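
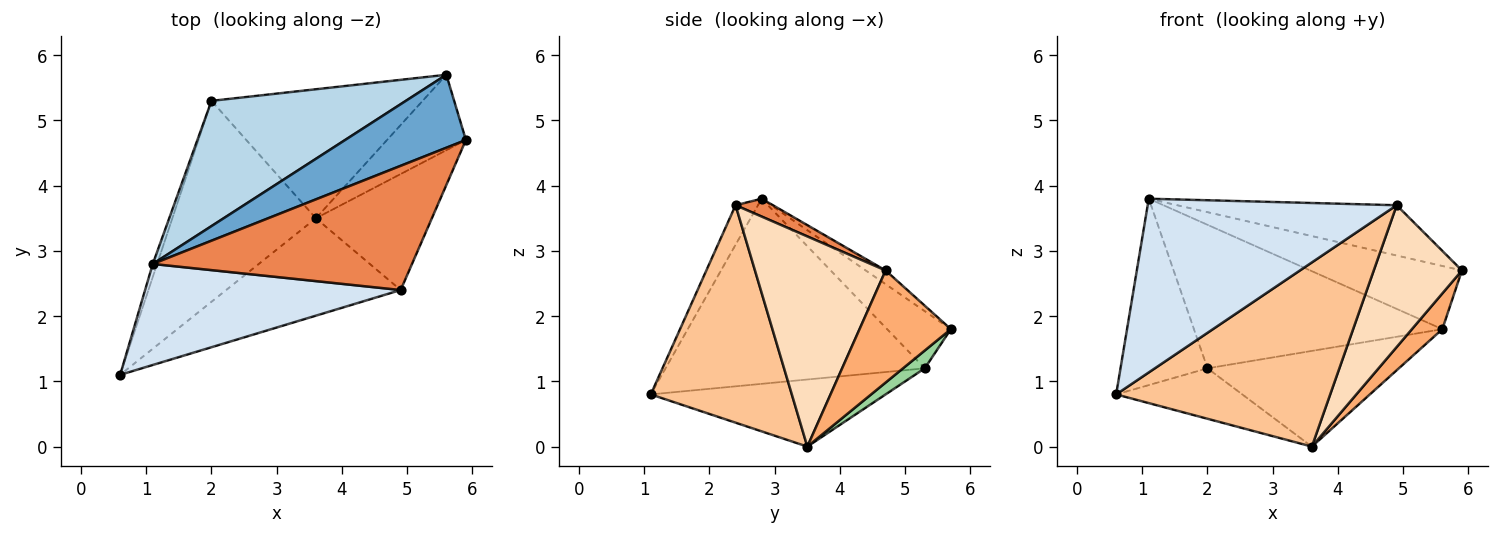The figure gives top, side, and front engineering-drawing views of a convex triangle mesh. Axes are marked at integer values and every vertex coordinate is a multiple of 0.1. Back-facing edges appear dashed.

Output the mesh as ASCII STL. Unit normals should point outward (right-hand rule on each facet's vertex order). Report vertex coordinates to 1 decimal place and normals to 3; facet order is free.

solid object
 facet normal -0.086 0.652 0.753
  outer loop
   vertex 5.6 5.7 1.8
   vertex 1.1 2.8 3.8
   vertex 5.9 4.7 2.7
  endloop
 endfacet
 facet normal -0.948 0.318 -0.022
  outer loop
   vertex 2.0 5.3 1.2
   vertex 0.6 1.1 0.8
   vertex 1.1 2.8 3.8
  endloop
 endfacet
 facet normal -0.190 0.740 0.646
  outer loop
   vertex 2.0 5.3 1.2
   vertex 1.1 2.8 3.8
   vertex 5.6 5.7 1.8
  endloop
 endfacet
 facet normal -0.078 -0.862 0.501
  outer loop
   vertex 4.9 2.4 3.7
   vertex 1.1 2.8 3.8
   vertex 0.6 1.1 0.8
  endloop
 endfacet
 facet normal 0.064 0.374 0.925
  outer loop
   vertex 4.9 2.4 3.7
   vertex 5.9 4.7 2.7
   vertex 1.1 2.8 3.8
  endloop
 endfacet
 facet normal 0.789 -0.263 -0.555
  outer loop
   vertex 3.6 3.5 0.0
   vertex 5.6 5.7 1.8
   vertex 5.9 4.7 2.7
  endloop
 endfacet
 facet normal 0.503 -0.764 -0.404
  outer loop
   vertex 3.6 3.5 0.0
   vertex 4.9 2.4 3.7
   vertex 0.6 1.1 0.8
  endloop
 endfacet
 facet normal 0.754 -0.509 -0.416
  outer loop
   vertex 3.6 3.5 0.0
   vertex 5.9 4.7 2.7
   vertex 4.9 2.4 3.7
  endloop
 endfacet
 facet normal -0.413 0.222 -0.883
  outer loop
   vertex 3.6 3.5 0.0
   vertex 0.6 1.1 0.8
   vertex 2.0 5.3 1.2
  endloop
 endfacet
 facet normal 0.068 0.594 -0.801
  outer loop
   vertex 3.6 3.5 0.0
   vertex 2.0 5.3 1.2
   vertex 5.6 5.7 1.8
  endloop
 endfacet
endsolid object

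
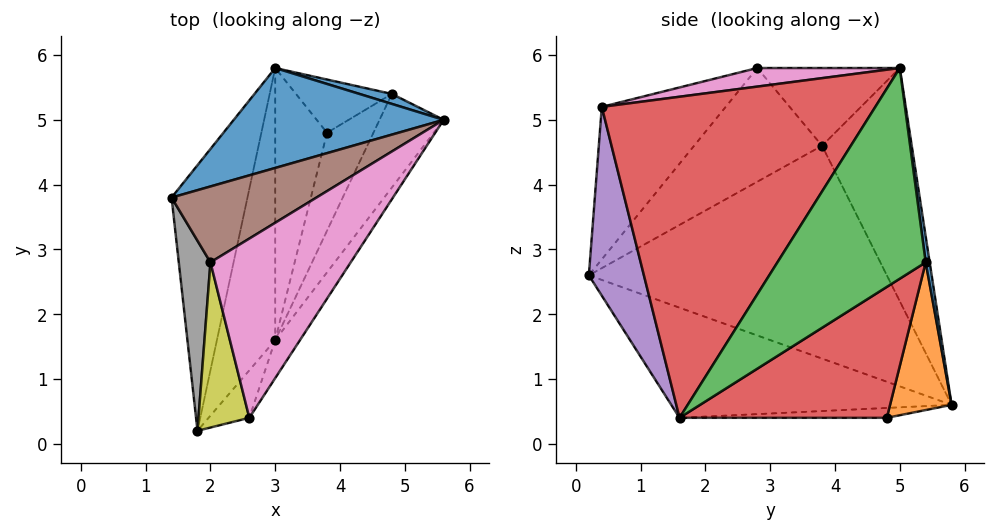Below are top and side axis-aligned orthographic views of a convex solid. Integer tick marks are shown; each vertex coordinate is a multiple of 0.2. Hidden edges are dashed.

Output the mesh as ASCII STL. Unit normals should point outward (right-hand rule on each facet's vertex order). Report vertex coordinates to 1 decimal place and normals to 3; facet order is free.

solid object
 facet normal -0.342 0.888 0.307
  outer loop
   vertex 3.0 5.8 0.6
   vertex 1.4 3.8 4.6
   vertex 5.6 5.0 5.8
  endloop
 endfacet
 facet normal -0.939 0.082 -0.335
  outer loop
   vertex 3.0 5.8 0.6
   vertex 1.8 0.2 2.6
   vertex 1.4 3.8 4.6
  endloop
 endfacet
 facet normal -0.884 0.022 -0.468
  outer loop
   vertex 3.0 1.6 0.4
   vertex 1.8 0.2 2.6
   vertex 3.0 5.8 0.6
  endloop
 endfacet
 facet normal 0.840 -0.539 -0.065
  outer loop
   vertex 3.0 1.6 0.4
   vertex 5.6 5.0 5.8
   vertex 2.6 0.4 5.2
  endloop
 endfacet
 facet normal 0.635 -0.760 -0.137
  outer loop
   vertex 3.0 1.6 0.4
   vertex 2.6 0.4 5.2
   vertex 1.8 0.2 2.6
  endloop
 endfacet
 facet normal -0.374 0.612 0.697
  outer loop
   vertex 2.0 2.8 5.8
   vertex 5.6 5.0 5.8
   vertex 1.4 3.8 4.6
  endloop
 endfacet
 facet normal 0.128 -0.210 0.969
  outer loop
   vertex 2.0 2.8 5.8
   vertex 2.6 0.4 5.2
   vertex 5.6 5.0 5.8
  endloop
 endfacet
 facet normal -0.933 -0.248 0.260
  outer loop
   vertex 2.0 2.8 5.8
   vertex 1.4 3.8 4.6
   vertex 1.8 0.2 2.6
  endloop
 endfacet
 facet normal -0.905 -0.302 0.302
  outer loop
   vertex 2.0 2.8 5.8
   vertex 1.8 0.2 2.6
   vertex 2.6 0.4 5.2
  endloop
 endfacet
 facet normal -0.187 0.047 -0.981
  outer loop
   vertex 3.8 4.8 0.4
   vertex 3.0 1.6 0.4
   vertex 3.0 5.8 0.6
  endloop
 endfacet
 facet normal 0.087 0.990 0.109
  outer loop
   vertex 4.8 5.4 2.8
   vertex 3.0 5.8 0.6
   vertex 5.6 5.0 5.8
  endloop
 endfacet
 facet normal 0.661 0.615 -0.429
  outer loop
   vertex 4.8 5.4 2.8
   vertex 3.8 4.8 0.4
   vertex 3.0 5.8 0.6
  endloop
 endfacet
 facet normal 0.924 -0.260 -0.281
  outer loop
   vertex 4.8 5.4 2.8
   vertex 5.6 5.0 5.8
   vertex 3.0 1.6 0.4
  endloop
 endfacet
 facet normal 0.917 -0.229 -0.325
  outer loop
   vertex 4.8 5.4 2.8
   vertex 3.0 1.6 0.4
   vertex 3.8 4.8 0.4
  endloop
 endfacet
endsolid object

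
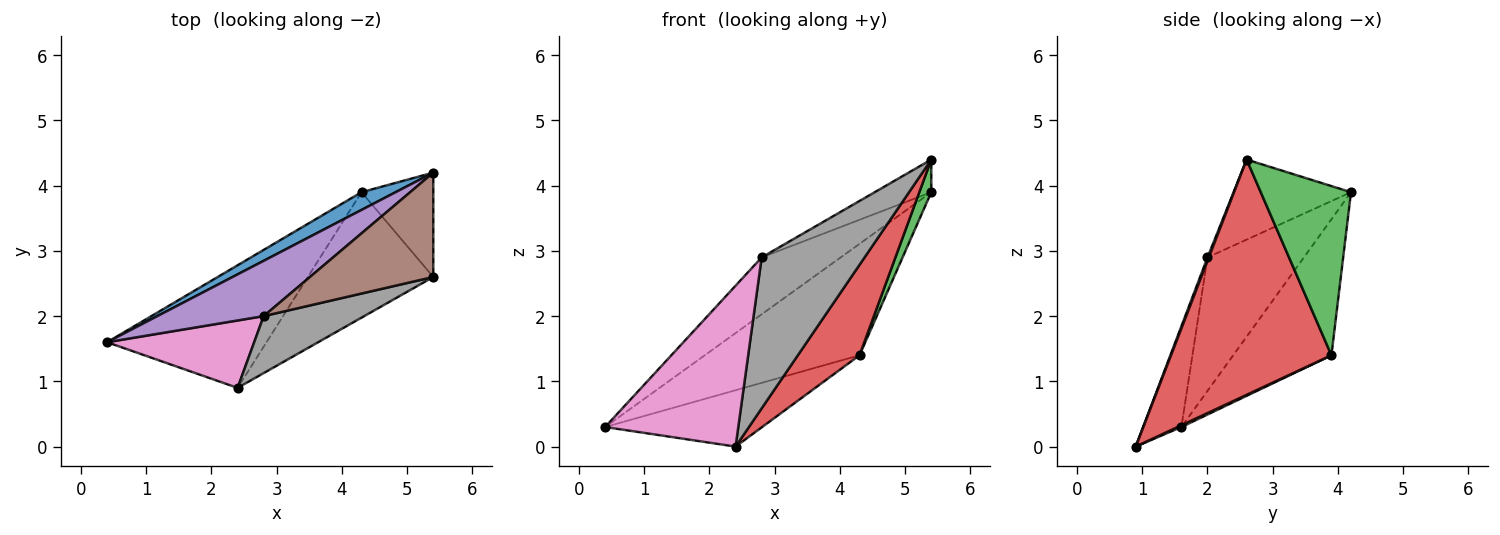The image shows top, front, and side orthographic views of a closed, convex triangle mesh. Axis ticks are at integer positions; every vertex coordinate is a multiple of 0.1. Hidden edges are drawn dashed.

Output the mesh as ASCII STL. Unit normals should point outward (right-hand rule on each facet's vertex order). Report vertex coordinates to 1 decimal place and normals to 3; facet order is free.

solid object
 facet normal -0.531 0.837 0.133
  outer loop
   vertex 4.3 3.9 1.4
   vertex 0.4 1.6 0.3
   vertex 5.4 4.2 3.9
  endloop
 endfacet
 facet normal 0.010 0.418 -0.909
  outer loop
   vertex 4.3 3.9 1.4
   vertex 2.4 0.9 0.0
   vertex 0.4 1.6 0.3
  endloop
 endfacet
 facet normal 0.914 -0.121 -0.388
  outer loop
   vertex 4.3 3.9 1.4
   vertex 5.4 4.2 3.9
   vertex 5.4 2.6 4.4
  endloop
 endfacet
 facet normal 0.836 -0.321 -0.446
  outer loop
   vertex 4.3 3.9 1.4
   vertex 5.4 2.6 4.4
   vertex 2.4 0.9 0.0
  endloop
 endfacet
 facet normal -0.658 0.540 0.525
  outer loop
   vertex 2.8 2.0 2.9
   vertex 5.4 4.2 3.9
   vertex 0.4 1.6 0.3
  endloop
 endfacet
 facet normal -0.527 0.254 0.811
  outer loop
   vertex 2.8 2.0 2.9
   vertex 5.4 2.6 4.4
   vertex 5.4 4.2 3.9
  endloop
 endfacet
 facet normal -0.256 -0.892 0.374
  outer loop
   vertex 2.8 2.0 2.9
   vertex 0.4 1.6 0.3
   vertex 2.4 0.9 0.0
  endloop
 endfacet
 facet normal 0.012 -0.935 0.353
  outer loop
   vertex 2.8 2.0 2.9
   vertex 2.4 0.9 0.0
   vertex 5.4 2.6 4.4
  endloop
 endfacet
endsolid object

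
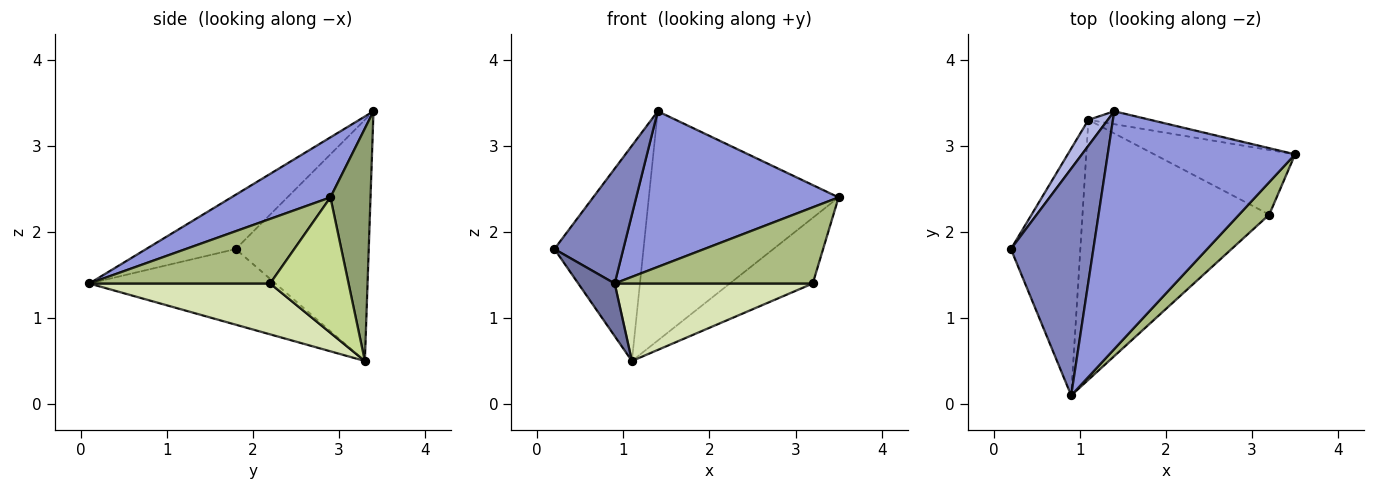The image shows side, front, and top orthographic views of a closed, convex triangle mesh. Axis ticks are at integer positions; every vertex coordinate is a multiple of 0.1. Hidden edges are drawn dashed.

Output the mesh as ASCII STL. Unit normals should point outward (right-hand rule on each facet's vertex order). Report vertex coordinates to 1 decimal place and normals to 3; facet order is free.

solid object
 facet normal -0.729 -0.143 -0.669
  outer loop
   vertex 1.1 3.3 0.5
   vertex 0.9 0.1 1.4
   vertex 0.2 1.8 1.8
  endloop
 endfacet
 facet normal -0.506 -0.390 0.769
  outer loop
   vertex 1.4 3.4 3.4
   vertex 0.2 1.8 1.8
   vertex 0.9 0.1 1.4
  endloop
 endfacet
 facet normal 0.259 -0.529 0.808
  outer loop
   vertex 1.4 3.4 3.4
   vertex 0.9 0.1 1.4
   vertex 3.5 2.9 2.4
  endloop
 endfacet
 facet normal -0.829 0.555 0.067
  outer loop
   vertex 1.4 3.4 3.4
   vertex 1.1 3.3 0.5
   vertex 0.2 1.8 1.8
  endloop
 endfacet
 facet normal 0.206 0.977 -0.055
  outer loop
   vertex 1.4 3.4 3.4
   vertex 3.5 2.9 2.4
   vertex 1.1 3.3 0.5
  endloop
 endfacet
 facet normal 0.643 -0.704 0.300
  outer loop
   vertex 3.2 2.2 1.4
   vertex 3.5 2.9 2.4
   vertex 0.9 0.1 1.4
  endloop
 endfacet
 facet normal 0.559 0.591 -0.581
  outer loop
   vertex 3.2 2.2 1.4
   vertex 1.1 3.3 0.5
   vertex 3.5 2.9 2.4
  endloop
 endfacet
 facet normal 0.253 -0.277 -0.927
  outer loop
   vertex 3.2 2.2 1.4
   vertex 0.9 0.1 1.4
   vertex 1.1 3.3 0.5
  endloop
 endfacet
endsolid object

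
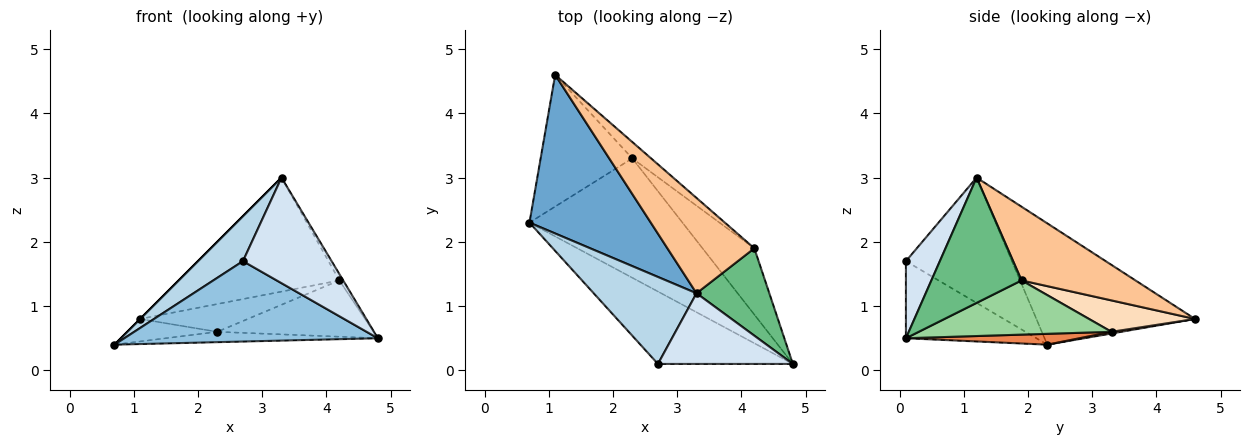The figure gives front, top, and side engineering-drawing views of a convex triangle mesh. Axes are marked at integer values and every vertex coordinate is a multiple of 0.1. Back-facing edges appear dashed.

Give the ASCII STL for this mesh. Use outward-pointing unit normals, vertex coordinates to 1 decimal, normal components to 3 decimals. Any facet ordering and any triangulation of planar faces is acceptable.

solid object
 facet normal -0.707 0.000 0.707
  outer loop
   vertex 3.3 1.2 3.0
   vertex 1.1 4.6 0.8
   vertex 0.7 2.3 0.4
  endloop
 endfacet
 facet normal -0.357 -0.694 -0.625
  outer loop
   vertex 2.7 0.1 1.7
   vertex 0.7 2.3 0.4
   vertex 4.8 0.1 0.5
  endloop
 endfacet
 facet normal -0.735 -0.312 0.603
  outer loop
   vertex 2.7 0.1 1.7
   vertex 3.3 1.2 3.0
   vertex 0.7 2.3 0.4
  endloop
 endfacet
 facet normal 0.303 -0.792 0.530
  outer loop
   vertex 2.7 0.1 1.7
   vertex 4.8 0.1 0.5
   vertex 3.3 1.2 3.0
  endloop
 endfacet
 facet normal 0.070 0.086 -0.994
  outer loop
   vertex 2.3 3.3 0.6
   vertex 4.8 0.1 0.5
   vertex 0.7 2.3 0.4
  endloop
 endfacet
 facet normal 0.018 0.168 -0.986
  outer loop
   vertex 2.3 3.3 0.6
   vertex 0.7 2.3 0.4
   vertex 1.1 4.6 0.8
  endloop
 endfacet
 facet normal 0.478 0.674 0.564
  outer loop
   vertex 4.2 1.9 1.4
   vertex 1.1 4.6 0.8
   vertex 3.3 1.2 3.0
  endloop
 endfacet
 facet normal 0.647 0.657 -0.387
  outer loop
   vertex 4.2 1.9 1.4
   vertex 2.3 3.3 0.6
   vertex 1.1 4.6 0.8
  endloop
 endfacet
 facet normal 0.864 0.037 0.502
  outer loop
   vertex 4.2 1.9 1.4
   vertex 3.3 1.2 3.0
   vertex 4.8 0.1 0.5
  endloop
 endfacet
 facet normal 0.624 0.506 -0.596
  outer loop
   vertex 4.2 1.9 1.4
   vertex 4.8 0.1 0.5
   vertex 2.3 3.3 0.6
  endloop
 endfacet
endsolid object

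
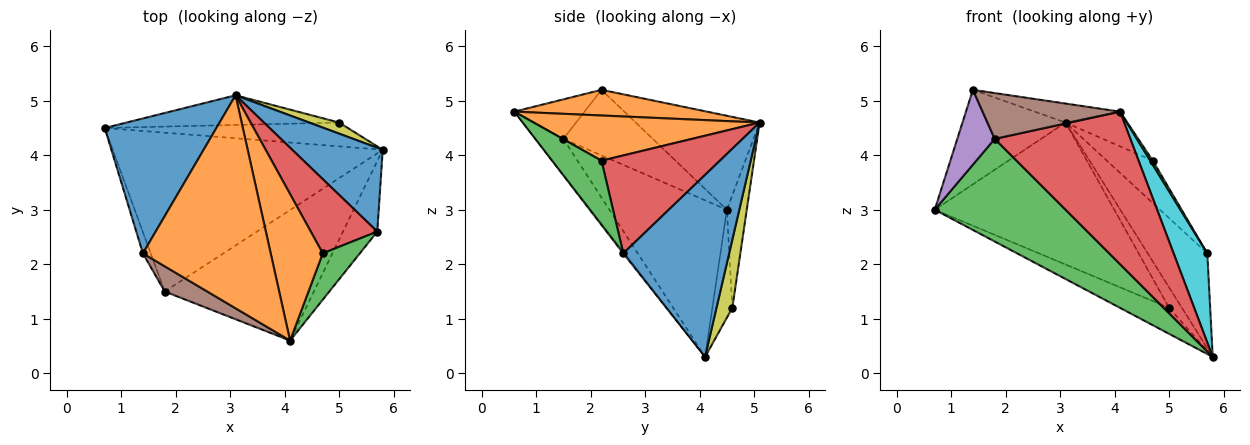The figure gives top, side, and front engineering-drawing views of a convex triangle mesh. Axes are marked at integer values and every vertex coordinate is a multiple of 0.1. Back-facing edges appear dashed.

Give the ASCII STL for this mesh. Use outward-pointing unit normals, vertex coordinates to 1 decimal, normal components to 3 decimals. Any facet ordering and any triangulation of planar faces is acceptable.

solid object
 facet normal -0.568 0.472 0.674
  outer loop
   vertex 1.4 2.2 5.2
   vertex 3.1 5.1 4.6
   vertex 0.7 4.5 3.0
  endloop
 endfacet
 facet normal 0.196 0.087 0.977
  outer loop
   vertex 1.4 2.2 5.2
   vertex 4.1 0.6 4.8
   vertex 3.1 5.1 4.6
  endloop
 endfacet
 facet normal -0.438 -0.488 -0.755
  outer loop
   vertex 1.8 1.5 4.3
   vertex 0.7 4.5 3.0
   vertex 5.8 4.1 0.3
  endloop
 endfacet
 facet normal -0.154 -0.751 -0.642
  outer loop
   vertex 1.8 1.5 4.3
   vertex 5.8 4.1 0.3
   vertex 4.1 0.6 4.8
  endloop
 endfacet
 facet normal -0.917 -0.384 -0.109
  outer loop
   vertex 1.8 1.5 4.3
   vertex 1.4 2.2 5.2
   vertex 0.7 4.5 3.0
  endloop
 endfacet
 facet normal -0.409 -0.800 0.440
  outer loop
   vertex 1.8 1.5 4.3
   vertex 4.1 0.6 4.8
   vertex 1.4 2.2 5.2
  endloop
 endfacet
 facet normal -0.287 0.706 -0.648
  outer loop
   vertex 5.0 4.6 1.2
   vertex 5.8 4.1 0.3
   vertex 0.7 4.5 3.0
  endloop
 endfacet
 facet normal -0.108 0.973 -0.203
  outer loop
   vertex 5.0 4.6 1.2
   vertex 0.7 4.5 3.0
   vertex 3.1 5.1 4.6
  endloop
 endfacet
 facet normal 0.736 0.595 0.324
  outer loop
   vertex 5.0 4.6 1.2
   vertex 3.1 5.1 4.6
   vertex 5.8 4.1 0.3
  endloop
 endfacet
 facet normal -0.028 -0.784 -0.620
  outer loop
   vertex 5.7 2.6 2.2
   vertex 4.1 0.6 4.8
   vertex 5.8 4.1 0.3
  endloop
 endfacet
 facet normal 0.800 0.450 0.397
  outer loop
   vertex 5.7 2.6 2.2
   vertex 5.8 4.1 0.3
   vertex 3.1 5.1 4.6
  endloop
 endfacet
 facet normal 0.645 0.176 0.744
  outer loop
   vertex 4.7 2.2 3.9
   vertex 3.1 5.1 4.6
   vertex 4.1 0.6 4.8
  endloop
 endfacet
 facet normal 0.866 -0.044 0.499
  outer loop
   vertex 4.7 2.2 3.9
   vertex 4.1 0.6 4.8
   vertex 5.7 2.6 2.2
  endloop
 endfacet
 facet normal 0.788 0.305 0.535
  outer loop
   vertex 4.7 2.2 3.9
   vertex 5.7 2.6 2.2
   vertex 3.1 5.1 4.6
  endloop
 endfacet
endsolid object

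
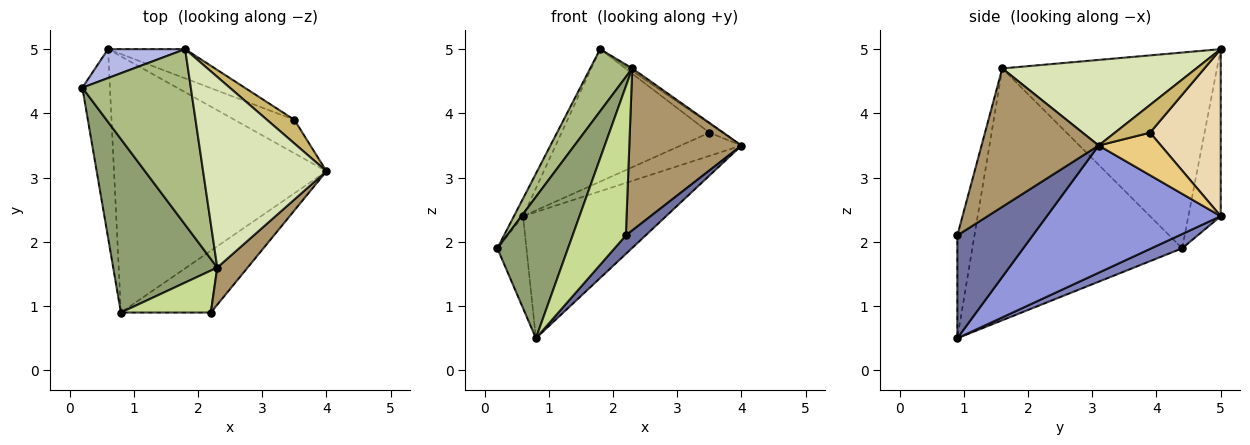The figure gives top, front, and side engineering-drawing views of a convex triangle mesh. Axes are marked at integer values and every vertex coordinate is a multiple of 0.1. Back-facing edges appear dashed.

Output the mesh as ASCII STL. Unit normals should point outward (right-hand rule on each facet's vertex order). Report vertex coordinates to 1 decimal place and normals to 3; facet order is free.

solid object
 facet normal 0.738 -0.193 -0.646
  outer loop
   vertex 2.2 0.9 2.1
   vertex 0.8 0.9 0.5
   vertex 4.0 3.1 3.5
  endloop
 endfacet
 facet normal 0.421 0.398 -0.815
  outer loop
   vertex 0.6 5.0 2.4
   vertex 0.8 0.9 0.5
   vertex 0.2 4.4 1.9
  endloop
 endfacet
 facet normal 0.473 0.389 -0.790
  outer loop
   vertex 0.6 5.0 2.4
   vertex 4.0 3.1 3.5
   vertex 0.8 0.9 0.5
  endloop
 endfacet
 facet normal -0.880 0.248 0.406
  outer loop
   vertex 0.6 5.0 2.4
   vertex 0.2 4.4 1.9
   vertex 1.8 5.0 5.0
  endloop
 endfacet
 facet normal -0.882 -0.297 0.365
  outer loop
   vertex 2.3 1.6 4.7
   vertex 0.2 4.4 1.9
   vertex 0.8 0.9 0.5
  endloop
 endfacet
 facet normal -0.862 -0.169 0.478
  outer loop
   vertex 2.3 1.6 4.7
   vertex 1.8 5.0 5.0
   vertex 0.2 4.4 1.9
  endloop
 endfacet
 facet normal -0.296 -0.919 0.259
  outer loop
   vertex 2.3 1.6 4.7
   vertex 0.8 0.9 0.5
   vertex 2.2 0.9 2.1
  endloop
 endfacet
 facet normal 0.570 0.011 0.822
  outer loop
   vertex 2.3 1.6 4.7
   vertex 4.0 3.1 3.5
   vertex 1.8 5.0 5.0
  endloop
 endfacet
 facet normal 0.713 -0.683 0.157
  outer loop
   vertex 2.3 1.6 4.7
   vertex 2.2 0.9 2.1
   vertex 4.0 3.1 3.5
  endloop
 endfacet
 facet normal 0.687 0.260 0.679
  outer loop
   vertex 3.5 3.9 3.7
   vertex 1.8 5.0 5.0
   vertex 4.0 3.1 3.5
  endloop
 endfacet
 facet normal 0.505 0.493 -0.709
  outer loop
   vertex 3.5 3.9 3.7
   vertex 4.0 3.1 3.5
   vertex 0.6 5.0 2.4
  endloop
 endfacet
 facet normal 0.423 0.885 -0.195
  outer loop
   vertex 3.5 3.9 3.7
   vertex 0.6 5.0 2.4
   vertex 1.8 5.0 5.0
  endloop
 endfacet
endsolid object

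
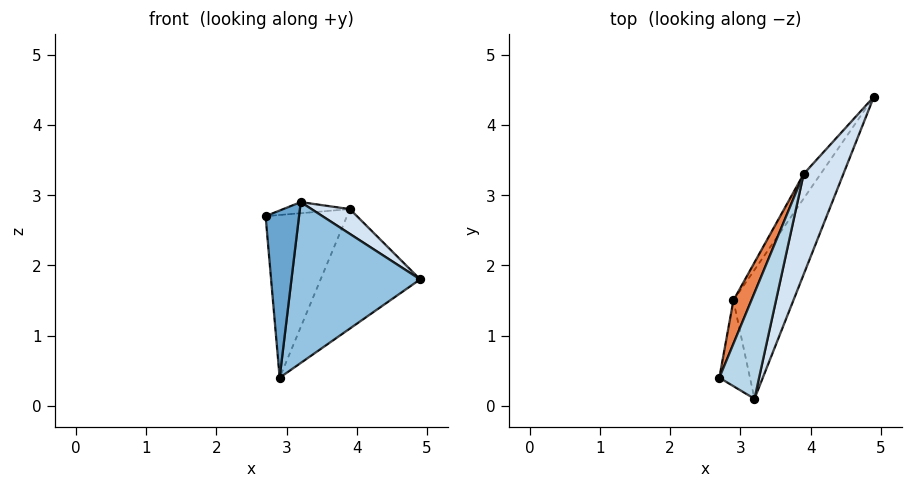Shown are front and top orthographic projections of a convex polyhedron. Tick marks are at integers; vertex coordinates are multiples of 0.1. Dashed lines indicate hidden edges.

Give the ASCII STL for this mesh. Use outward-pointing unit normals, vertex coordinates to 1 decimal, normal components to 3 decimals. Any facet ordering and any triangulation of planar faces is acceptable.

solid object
 facet normal -0.332 -0.840 -0.430
  outer loop
   vertex 2.9 1.5 0.4
   vertex 3.2 0.1 2.9
   vertex 2.7 0.4 2.7
  endloop
 endfacet
 facet normal 0.843 -0.419 -0.336
  outer loop
   vertex 2.9 1.5 0.4
   vertex 4.9 4.4 1.8
   vertex 3.2 0.1 2.9
  endloop
 endfacet
 facet normal -0.318 0.099 0.943
  outer loop
   vertex 3.9 3.3 2.8
   vertex 2.7 0.4 2.7
   vertex 3.2 0.1 2.9
  endloop
 endfacet
 facet normal 0.777 -0.151 0.611
  outer loop
   vertex 3.9 3.3 2.8
   vertex 3.2 0.1 2.9
   vertex 4.9 4.4 1.8
  endloop
 endfacet
 facet normal -0.921 0.377 0.100
  outer loop
   vertex 3.9 3.3 2.8
   vertex 2.9 1.5 0.4
   vertex 2.7 0.4 2.7
  endloop
 endfacet
 facet normal -0.788 0.603 -0.124
  outer loop
   vertex 3.9 3.3 2.8
   vertex 4.9 4.4 1.8
   vertex 2.9 1.5 0.4
  endloop
 endfacet
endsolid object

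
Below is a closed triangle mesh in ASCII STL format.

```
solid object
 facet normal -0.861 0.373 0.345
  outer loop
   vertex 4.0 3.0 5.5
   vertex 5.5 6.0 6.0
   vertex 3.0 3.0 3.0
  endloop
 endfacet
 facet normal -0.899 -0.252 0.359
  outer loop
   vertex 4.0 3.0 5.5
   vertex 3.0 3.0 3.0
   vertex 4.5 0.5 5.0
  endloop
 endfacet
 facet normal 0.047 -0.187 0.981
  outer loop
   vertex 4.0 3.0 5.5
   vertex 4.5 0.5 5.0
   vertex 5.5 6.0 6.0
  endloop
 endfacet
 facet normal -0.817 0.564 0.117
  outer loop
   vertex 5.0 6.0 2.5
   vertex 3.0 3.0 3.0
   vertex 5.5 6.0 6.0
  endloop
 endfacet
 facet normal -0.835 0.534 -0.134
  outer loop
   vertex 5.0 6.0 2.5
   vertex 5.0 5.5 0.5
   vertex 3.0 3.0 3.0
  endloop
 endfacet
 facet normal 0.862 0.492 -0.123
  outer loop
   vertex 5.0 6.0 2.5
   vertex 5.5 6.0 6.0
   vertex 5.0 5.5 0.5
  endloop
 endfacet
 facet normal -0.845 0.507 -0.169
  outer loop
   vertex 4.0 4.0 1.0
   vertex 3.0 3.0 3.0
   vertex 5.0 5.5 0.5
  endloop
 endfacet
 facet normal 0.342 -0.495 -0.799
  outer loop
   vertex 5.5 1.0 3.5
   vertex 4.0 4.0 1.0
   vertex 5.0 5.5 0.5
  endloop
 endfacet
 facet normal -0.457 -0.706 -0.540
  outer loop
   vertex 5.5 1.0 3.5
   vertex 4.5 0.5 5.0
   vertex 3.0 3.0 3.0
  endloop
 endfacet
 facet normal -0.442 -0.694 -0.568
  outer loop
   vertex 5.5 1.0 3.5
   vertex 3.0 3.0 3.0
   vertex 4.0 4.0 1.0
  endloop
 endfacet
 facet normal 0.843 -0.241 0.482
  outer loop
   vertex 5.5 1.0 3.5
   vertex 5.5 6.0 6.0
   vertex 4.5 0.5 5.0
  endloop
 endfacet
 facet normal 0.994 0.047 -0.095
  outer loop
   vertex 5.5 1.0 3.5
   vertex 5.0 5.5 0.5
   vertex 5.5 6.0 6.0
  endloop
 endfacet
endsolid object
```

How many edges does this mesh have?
18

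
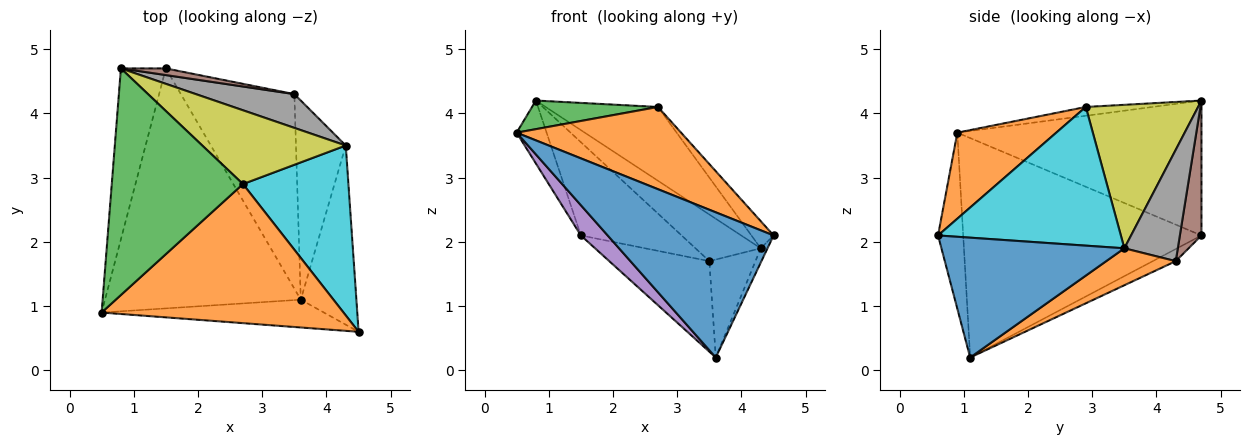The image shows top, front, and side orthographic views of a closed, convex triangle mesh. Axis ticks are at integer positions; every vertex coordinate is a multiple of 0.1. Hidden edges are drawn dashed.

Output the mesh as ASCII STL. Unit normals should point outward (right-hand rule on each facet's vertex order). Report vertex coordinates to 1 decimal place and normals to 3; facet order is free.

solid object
 facet normal -0.147 -0.971 -0.186
  outer loop
   vertex 3.6 1.1 0.2
   vertex 4.5 0.6 2.1
   vertex 0.5 0.9 3.7
  endloop
 endfacet
 facet normal 0.293 -0.487 0.823
  outer loop
   vertex 2.7 2.9 4.1
   vertex 0.5 0.9 3.7
   vertex 4.5 0.6 2.1
  endloop
 endfacet
 facet normal -0.066 -0.125 0.990
  outer loop
   vertex 2.7 2.9 4.1
   vertex 0.8 4.7 4.2
   vertex 0.5 0.9 3.7
  endloop
 endfacet
 facet normal -0.942 0.116 -0.314
  outer loop
   vertex 1.5 4.7 2.1
   vertex 0.5 0.9 3.7
   vertex 0.8 4.7 4.2
  endloop
 endfacet
 facet normal -0.744 -0.084 -0.663
  outer loop
   vertex 1.5 4.7 2.1
   vertex 3.6 1.1 0.2
   vertex 0.5 0.9 3.7
  endloop
 endfacet
 facet normal 0.209 0.975 0.070
  outer loop
   vertex 1.5 4.7 2.1
   vertex 0.8 4.7 4.2
   vertex 3.5 4.3 1.7
  endloop
 endfacet
 facet normal -0.096 0.420 -0.902
  outer loop
   vertex 1.5 4.7 2.1
   vertex 3.5 4.3 1.7
   vertex 3.6 1.1 0.2
  endloop
 endfacet
 facet normal 0.553 0.675 0.489
  outer loop
   vertex 4.3 3.5 1.9
   vertex 3.5 4.3 1.7
   vertex 0.8 4.7 4.2
  endloop
 endfacet
 facet normal 0.577 0.577 0.577
  outer loop
   vertex 4.3 3.5 1.9
   vertex 0.8 4.7 4.2
   vertex 2.7 2.9 4.1
  endloop
 endfacet
 facet normal 0.792 0.096 0.602
  outer loop
   vertex 4.3 3.5 1.9
   vertex 2.7 2.9 4.1
   vertex 4.5 0.6 2.1
  endloop
 endfacet
 facet normal 0.907 0.034 -0.421
  outer loop
   vertex 4.3 3.5 1.9
   vertex 4.5 0.6 2.1
   vertex 3.6 1.1 0.2
  endloop
 endfacet
 facet normal 0.554 0.367 -0.747
  outer loop
   vertex 4.3 3.5 1.9
   vertex 3.6 1.1 0.2
   vertex 3.5 4.3 1.7
  endloop
 endfacet
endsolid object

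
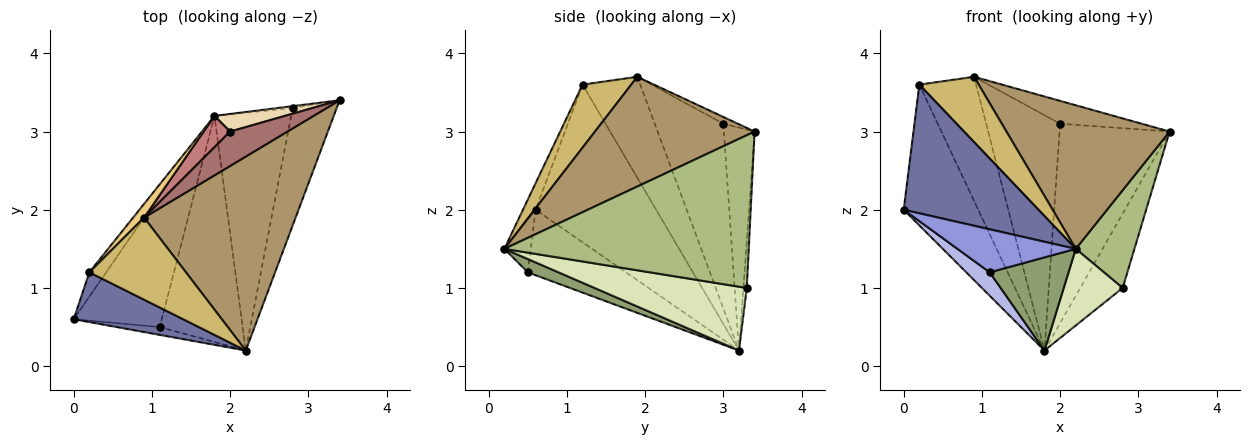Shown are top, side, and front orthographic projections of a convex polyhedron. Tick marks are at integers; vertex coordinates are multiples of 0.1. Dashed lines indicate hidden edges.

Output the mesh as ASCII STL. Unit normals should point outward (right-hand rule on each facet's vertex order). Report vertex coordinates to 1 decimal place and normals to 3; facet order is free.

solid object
 facet normal -0.087 -0.929 0.359
  outer loop
   vertex 0.2 1.2 3.6
   vertex 0.0 0.6 2.0
   vertex 2.2 0.2 1.5
  endloop
 endfacet
 facet normal -0.847 0.524 -0.091
  outer loop
   vertex 0.2 1.2 3.6
   vertex 1.8 3.2 0.2
   vertex 0.0 0.6 2.0
  endloop
 endfacet
 facet normal -0.214 -0.961 -0.175
  outer loop
   vertex 1.1 0.5 1.2
   vertex 2.2 0.2 1.5
   vertex 0.0 0.6 2.0
  endloop
 endfacet
 facet normal -0.591 -0.141 -0.794
  outer loop
   vertex 1.1 0.5 1.2
   vertex 0.0 0.6 2.0
   vertex 1.8 3.2 0.2
  endloop
 endfacet
 facet normal 0.147 -0.377 -0.915
  outer loop
   vertex 1.1 0.5 1.2
   vertex 1.8 3.2 0.2
   vertex 2.2 0.2 1.5
  endloop
 endfacet
 facet normal 0.936 -0.225 -0.270
  outer loop
   vertex 2.8 3.3 1.0
   vertex 3.4 3.4 3.0
   vertex 2.2 0.2 1.5
  endloop
 endfacet
 facet normal -0.079 0.997 -0.026
  outer loop
   vertex 2.8 3.3 1.0
   vertex 1.8 3.2 0.2
   vertex 3.4 3.4 3.0
  endloop
 endfacet
 facet normal 0.621 -0.241 -0.746
  outer loop
   vertex 2.8 3.3 1.0
   vertex 2.2 0.2 1.5
   vertex 1.8 3.2 0.2
  endloop
 endfacet
 facet normal 0.503 -0.514 0.695
  outer loop
   vertex 0.9 1.9 3.7
   vertex 2.2 0.2 1.5
   vertex 3.4 3.4 3.0
  endloop
 endfacet
 facet normal 0.455 -0.554 0.697
  outer loop
   vertex 0.9 1.9 3.7
   vertex 0.2 1.2 3.6
   vertex 2.2 0.2 1.5
  endloop
 endfacet
 facet normal -0.710 0.699 0.077
  outer loop
   vertex 0.9 1.9 3.7
   vertex 1.8 3.2 0.2
   vertex 0.2 1.2 3.6
  endloop
 endfacet
 facet normal -0.268 0.960 0.085
  outer loop
   vertex 2.0 3.0 3.1
   vertex 3.4 3.4 3.0
   vertex 1.8 3.2 0.2
  endloop
 endfacet
 facet normal -0.098 0.550 0.829
  outer loop
   vertex 2.0 3.0 3.1
   vertex 0.9 1.9 3.7
   vertex 3.4 3.4 3.0
  endloop
 endfacet
 facet normal -0.677 0.730 0.097
  outer loop
   vertex 2.0 3.0 3.1
   vertex 1.8 3.2 0.2
   vertex 0.9 1.9 3.7
  endloop
 endfacet
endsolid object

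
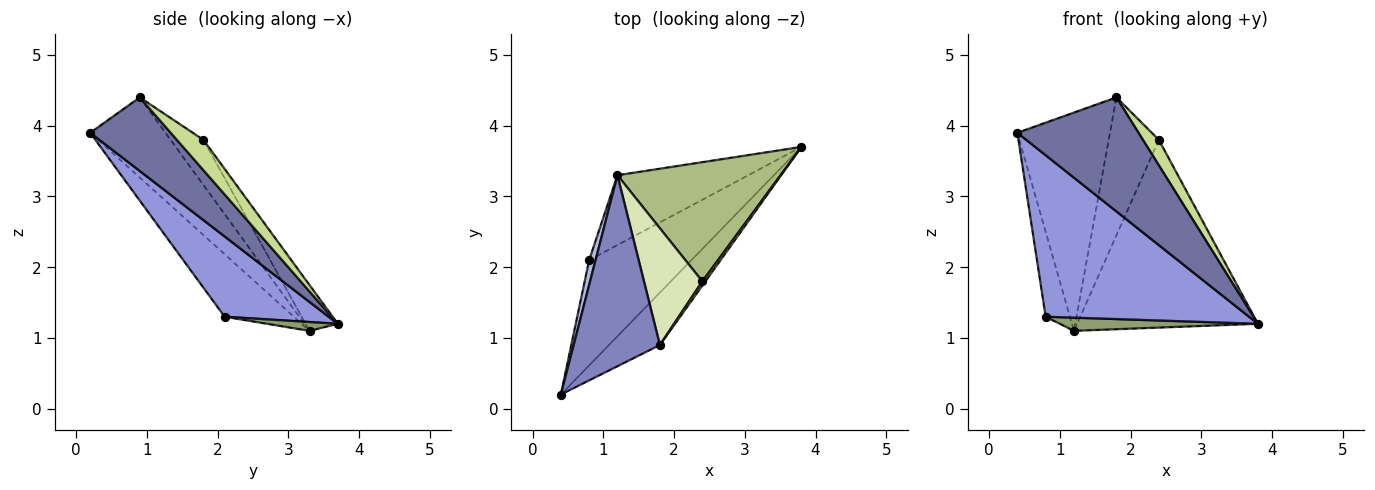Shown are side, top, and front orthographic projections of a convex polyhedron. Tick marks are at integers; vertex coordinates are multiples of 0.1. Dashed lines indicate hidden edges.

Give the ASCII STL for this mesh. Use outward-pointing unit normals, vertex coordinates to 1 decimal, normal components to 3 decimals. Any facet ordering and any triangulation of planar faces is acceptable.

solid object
 facet normal 0.517 -0.778 -0.358
  outer loop
   vertex 1.8 0.9 4.4
   vertex 0.4 0.2 3.9
   vertex 3.8 3.7 1.2
  endloop
 endfacet
 facet normal -0.522 0.642 0.562
  outer loop
   vertex 1.8 0.9 4.4
   vertex 1.2 3.3 1.1
   vertex 0.4 0.2 3.9
  endloop
 endfacet
 facet normal 0.394 -0.770 -0.502
  outer loop
   vertex 0.8 2.1 1.3
   vertex 3.8 3.7 1.2
   vertex 0.4 0.2 3.9
  endloop
 endfacet
 facet normal -0.939 0.329 0.096
  outer loop
   vertex 0.8 2.1 1.3
   vertex 0.4 0.2 3.9
   vertex 1.2 3.3 1.1
  endloop
 endfacet
 facet normal 0.066 -0.185 -0.980
  outer loop
   vertex 0.8 2.1 1.3
   vertex 1.2 3.3 1.1
   vertex 3.8 3.7 1.2
  endloop
 endfacet
 facet normal -0.149 0.835 0.530
  outer loop
   vertex 2.4 1.8 3.8
   vertex 3.8 3.7 1.2
   vertex 1.2 3.3 1.1
  endloop
 endfacet
 facet normal 0.854 -0.513 0.085
  outer loop
   vertex 2.4 1.8 3.8
   vertex 1.8 0.9 4.4
   vertex 3.8 3.7 1.2
  endloop
 endfacet
 facet normal -0.447 0.683 0.578
  outer loop
   vertex 2.4 1.8 3.8
   vertex 1.2 3.3 1.1
   vertex 1.8 0.9 4.4
  endloop
 endfacet
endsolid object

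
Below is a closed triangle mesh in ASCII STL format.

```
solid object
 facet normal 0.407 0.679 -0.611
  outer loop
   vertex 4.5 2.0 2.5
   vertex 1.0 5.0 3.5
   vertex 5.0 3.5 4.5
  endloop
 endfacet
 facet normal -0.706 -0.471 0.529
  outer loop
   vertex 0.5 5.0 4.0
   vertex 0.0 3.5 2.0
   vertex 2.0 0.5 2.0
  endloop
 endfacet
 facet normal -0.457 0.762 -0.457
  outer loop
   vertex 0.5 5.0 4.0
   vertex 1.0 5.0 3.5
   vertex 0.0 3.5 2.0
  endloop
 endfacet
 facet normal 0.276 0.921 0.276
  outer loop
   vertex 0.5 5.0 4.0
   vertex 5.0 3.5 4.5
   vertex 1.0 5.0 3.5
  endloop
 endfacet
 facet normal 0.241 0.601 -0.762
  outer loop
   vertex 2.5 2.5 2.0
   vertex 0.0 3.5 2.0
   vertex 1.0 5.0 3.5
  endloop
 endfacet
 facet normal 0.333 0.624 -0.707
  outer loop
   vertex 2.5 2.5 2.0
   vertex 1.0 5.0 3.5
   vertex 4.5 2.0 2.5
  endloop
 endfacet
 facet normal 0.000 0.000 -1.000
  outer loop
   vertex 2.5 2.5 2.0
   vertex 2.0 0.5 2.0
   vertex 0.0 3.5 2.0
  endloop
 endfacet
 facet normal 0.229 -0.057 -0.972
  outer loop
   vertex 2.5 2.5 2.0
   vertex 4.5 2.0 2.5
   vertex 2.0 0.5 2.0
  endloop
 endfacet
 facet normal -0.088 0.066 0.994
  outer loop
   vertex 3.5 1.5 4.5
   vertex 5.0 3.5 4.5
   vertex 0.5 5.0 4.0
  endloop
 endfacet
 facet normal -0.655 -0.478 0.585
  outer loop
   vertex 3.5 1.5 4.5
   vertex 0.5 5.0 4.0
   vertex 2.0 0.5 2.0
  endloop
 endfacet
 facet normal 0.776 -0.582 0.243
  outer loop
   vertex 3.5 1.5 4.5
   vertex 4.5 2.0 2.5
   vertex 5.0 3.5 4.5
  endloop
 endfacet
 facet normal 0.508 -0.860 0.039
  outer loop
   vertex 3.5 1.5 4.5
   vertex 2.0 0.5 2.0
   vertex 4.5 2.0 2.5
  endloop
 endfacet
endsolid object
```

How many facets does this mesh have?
12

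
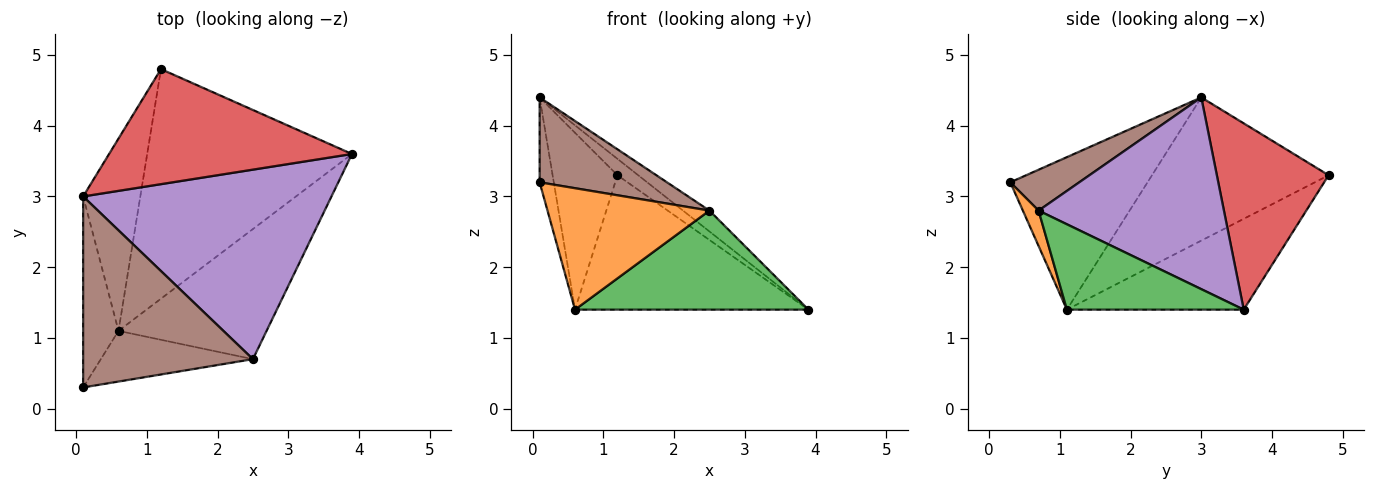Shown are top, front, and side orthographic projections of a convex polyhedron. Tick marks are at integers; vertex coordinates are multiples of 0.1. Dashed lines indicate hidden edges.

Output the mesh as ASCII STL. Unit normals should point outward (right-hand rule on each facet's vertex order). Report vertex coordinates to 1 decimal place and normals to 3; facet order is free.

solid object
 facet normal -0.357 0.472 -0.806
  outer loop
   vertex 0.6 1.1 1.4
   vertex 1.2 4.8 3.3
   vertex 3.9 3.6 1.4
  endloop
 endfacet
 facet normal 0.089 -0.919 -0.384
  outer loop
   vertex 2.5 0.7 2.8
   vertex 0.1 0.3 3.2
   vertex 0.6 1.1 1.4
  endloop
 endfacet
 facet normal 0.417 -0.550 -0.723
  outer loop
   vertex 2.5 0.7 2.8
   vertex 0.6 1.1 1.4
   vertex 3.9 3.6 1.4
  endloop
 endfacet
 facet normal 0.605 0.112 0.788
  outer loop
   vertex 0.1 3.0 4.4
   vertex 3.9 3.6 1.4
   vertex 1.2 4.8 3.3
  endloop
 endfacet
 facet normal 0.609 0.087 0.789
  outer loop
   vertex 0.1 3.0 4.4
   vertex 2.5 0.7 2.8
   vertex 3.9 3.6 1.4
  endloop
 endfacet
 facet normal 0.215 -0.397 0.892
  outer loop
   vertex 0.1 3.0 4.4
   vertex 0.1 0.3 3.2
   vertex 2.5 0.7 2.8
  endloop
 endfacet
 facet normal -0.969 0.100 -0.225
  outer loop
   vertex 0.1 3.0 4.4
   vertex 0.6 1.1 1.4
   vertex 0.1 0.3 3.2
  endloop
 endfacet
 facet normal -0.879 0.323 -0.351
  outer loop
   vertex 0.1 3.0 4.4
   vertex 1.2 4.8 3.3
   vertex 0.6 1.1 1.4
  endloop
 endfacet
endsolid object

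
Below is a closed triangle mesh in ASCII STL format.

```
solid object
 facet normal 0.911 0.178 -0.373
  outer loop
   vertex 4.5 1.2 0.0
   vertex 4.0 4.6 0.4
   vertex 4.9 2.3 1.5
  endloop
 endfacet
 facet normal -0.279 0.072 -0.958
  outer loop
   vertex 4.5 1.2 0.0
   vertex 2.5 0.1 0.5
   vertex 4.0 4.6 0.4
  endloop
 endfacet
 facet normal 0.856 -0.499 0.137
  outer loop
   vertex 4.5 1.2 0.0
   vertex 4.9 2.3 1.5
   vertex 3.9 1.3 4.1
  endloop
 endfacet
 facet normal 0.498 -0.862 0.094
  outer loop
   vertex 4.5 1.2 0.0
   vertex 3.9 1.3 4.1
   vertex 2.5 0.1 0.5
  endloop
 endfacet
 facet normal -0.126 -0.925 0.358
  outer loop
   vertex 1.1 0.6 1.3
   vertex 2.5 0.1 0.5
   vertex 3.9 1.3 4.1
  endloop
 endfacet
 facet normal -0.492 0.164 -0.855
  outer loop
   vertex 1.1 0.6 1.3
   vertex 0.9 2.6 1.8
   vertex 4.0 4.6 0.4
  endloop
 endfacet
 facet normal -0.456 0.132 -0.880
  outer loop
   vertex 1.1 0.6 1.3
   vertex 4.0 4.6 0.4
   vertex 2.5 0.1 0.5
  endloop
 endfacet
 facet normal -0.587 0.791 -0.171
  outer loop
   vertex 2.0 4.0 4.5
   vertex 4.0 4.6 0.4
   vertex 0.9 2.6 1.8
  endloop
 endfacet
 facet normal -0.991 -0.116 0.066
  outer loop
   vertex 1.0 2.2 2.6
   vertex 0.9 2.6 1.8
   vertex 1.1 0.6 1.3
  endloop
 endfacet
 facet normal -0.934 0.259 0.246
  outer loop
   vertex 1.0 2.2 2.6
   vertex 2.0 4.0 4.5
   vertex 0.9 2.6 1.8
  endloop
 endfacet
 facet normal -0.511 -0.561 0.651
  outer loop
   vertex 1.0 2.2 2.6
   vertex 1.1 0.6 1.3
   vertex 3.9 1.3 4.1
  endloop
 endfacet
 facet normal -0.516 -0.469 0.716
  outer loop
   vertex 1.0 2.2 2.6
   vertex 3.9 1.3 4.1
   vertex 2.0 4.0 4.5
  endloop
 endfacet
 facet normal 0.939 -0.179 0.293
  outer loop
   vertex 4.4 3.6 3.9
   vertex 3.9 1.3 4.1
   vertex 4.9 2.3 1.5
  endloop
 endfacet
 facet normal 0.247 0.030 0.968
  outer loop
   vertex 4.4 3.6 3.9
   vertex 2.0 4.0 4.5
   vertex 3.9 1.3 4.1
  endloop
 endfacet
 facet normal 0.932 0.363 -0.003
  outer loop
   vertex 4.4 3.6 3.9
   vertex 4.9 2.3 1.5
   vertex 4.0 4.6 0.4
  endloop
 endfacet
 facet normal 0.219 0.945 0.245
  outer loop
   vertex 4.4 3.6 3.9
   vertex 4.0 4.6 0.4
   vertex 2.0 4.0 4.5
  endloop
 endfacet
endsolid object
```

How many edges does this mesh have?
24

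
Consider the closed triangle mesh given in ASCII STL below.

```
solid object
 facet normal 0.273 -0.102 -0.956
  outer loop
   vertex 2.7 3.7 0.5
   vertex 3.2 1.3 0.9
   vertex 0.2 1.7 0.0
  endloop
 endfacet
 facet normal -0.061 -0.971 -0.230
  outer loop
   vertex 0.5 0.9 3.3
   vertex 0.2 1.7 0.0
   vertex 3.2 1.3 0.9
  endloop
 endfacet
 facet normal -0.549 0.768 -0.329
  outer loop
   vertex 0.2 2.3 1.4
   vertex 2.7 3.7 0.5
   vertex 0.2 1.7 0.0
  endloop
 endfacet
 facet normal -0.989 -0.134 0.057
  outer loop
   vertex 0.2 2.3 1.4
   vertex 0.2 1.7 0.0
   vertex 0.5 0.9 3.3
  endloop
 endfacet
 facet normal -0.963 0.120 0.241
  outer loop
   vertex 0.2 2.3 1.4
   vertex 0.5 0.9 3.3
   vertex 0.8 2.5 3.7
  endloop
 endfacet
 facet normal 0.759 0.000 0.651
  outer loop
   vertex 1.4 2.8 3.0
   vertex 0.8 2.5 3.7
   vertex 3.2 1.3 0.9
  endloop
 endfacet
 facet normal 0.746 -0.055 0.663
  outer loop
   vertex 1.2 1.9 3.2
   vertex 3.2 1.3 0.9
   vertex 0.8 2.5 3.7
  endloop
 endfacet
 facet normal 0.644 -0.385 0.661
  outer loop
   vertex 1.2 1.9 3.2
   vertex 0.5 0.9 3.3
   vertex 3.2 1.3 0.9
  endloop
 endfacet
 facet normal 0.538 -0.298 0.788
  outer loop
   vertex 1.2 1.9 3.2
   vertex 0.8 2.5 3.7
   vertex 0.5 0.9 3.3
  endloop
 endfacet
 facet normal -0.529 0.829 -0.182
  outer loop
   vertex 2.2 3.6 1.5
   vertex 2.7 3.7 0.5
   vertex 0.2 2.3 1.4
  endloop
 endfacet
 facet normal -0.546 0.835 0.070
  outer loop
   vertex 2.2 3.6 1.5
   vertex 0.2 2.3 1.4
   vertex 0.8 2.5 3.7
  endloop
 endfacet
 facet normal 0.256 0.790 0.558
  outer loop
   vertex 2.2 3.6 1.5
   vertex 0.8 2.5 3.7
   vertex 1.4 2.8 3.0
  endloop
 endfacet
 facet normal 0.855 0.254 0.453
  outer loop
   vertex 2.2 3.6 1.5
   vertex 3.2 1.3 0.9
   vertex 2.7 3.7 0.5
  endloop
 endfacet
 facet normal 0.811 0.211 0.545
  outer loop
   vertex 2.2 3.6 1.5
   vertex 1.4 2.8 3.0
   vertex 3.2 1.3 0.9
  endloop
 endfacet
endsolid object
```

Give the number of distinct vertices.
9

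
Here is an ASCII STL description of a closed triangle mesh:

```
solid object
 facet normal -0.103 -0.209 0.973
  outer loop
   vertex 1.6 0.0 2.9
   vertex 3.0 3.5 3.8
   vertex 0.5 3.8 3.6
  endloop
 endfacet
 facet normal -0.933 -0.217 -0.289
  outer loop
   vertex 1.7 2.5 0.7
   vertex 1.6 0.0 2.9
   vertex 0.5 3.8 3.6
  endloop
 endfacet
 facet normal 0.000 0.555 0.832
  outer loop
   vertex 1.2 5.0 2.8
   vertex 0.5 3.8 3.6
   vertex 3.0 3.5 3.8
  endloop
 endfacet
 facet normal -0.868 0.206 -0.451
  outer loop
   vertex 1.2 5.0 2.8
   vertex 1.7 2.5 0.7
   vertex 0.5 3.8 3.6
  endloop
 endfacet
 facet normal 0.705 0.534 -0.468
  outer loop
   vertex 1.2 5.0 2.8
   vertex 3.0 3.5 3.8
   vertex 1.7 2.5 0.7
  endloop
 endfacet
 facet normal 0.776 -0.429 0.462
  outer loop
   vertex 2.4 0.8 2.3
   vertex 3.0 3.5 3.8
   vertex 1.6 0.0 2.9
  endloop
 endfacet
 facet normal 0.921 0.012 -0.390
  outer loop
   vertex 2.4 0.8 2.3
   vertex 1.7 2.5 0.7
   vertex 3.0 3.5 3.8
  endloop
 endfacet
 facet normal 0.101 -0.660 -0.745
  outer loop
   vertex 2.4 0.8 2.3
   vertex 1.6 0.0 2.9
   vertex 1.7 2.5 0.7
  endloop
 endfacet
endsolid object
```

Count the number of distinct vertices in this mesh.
6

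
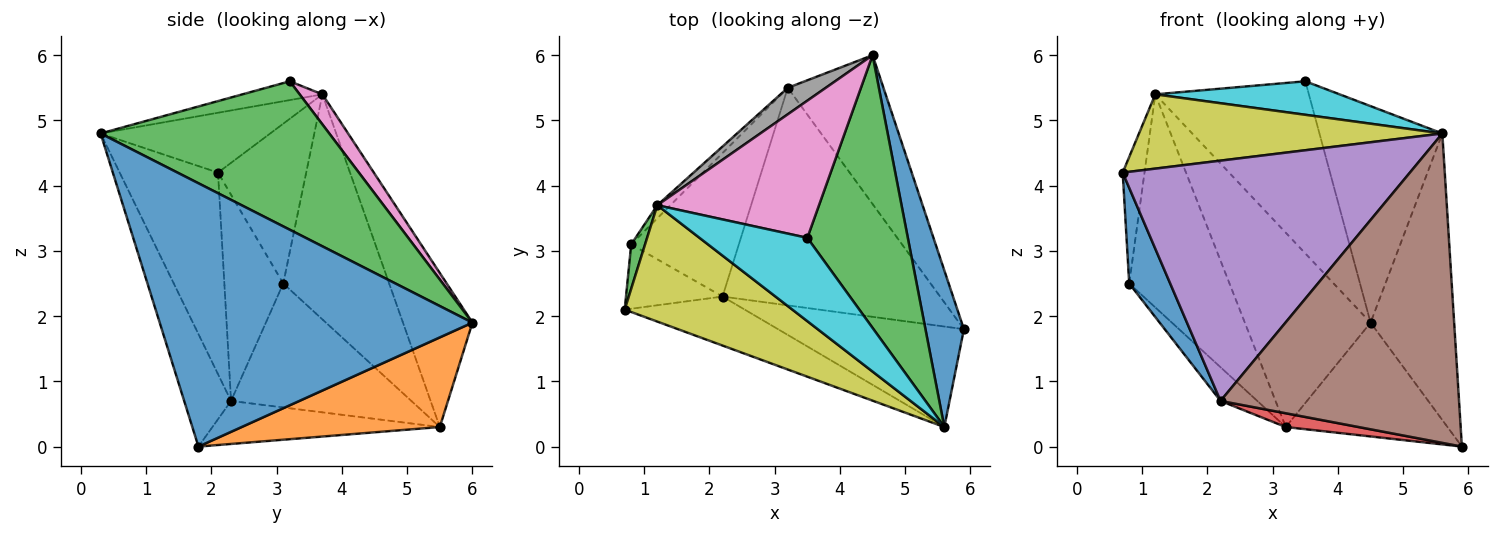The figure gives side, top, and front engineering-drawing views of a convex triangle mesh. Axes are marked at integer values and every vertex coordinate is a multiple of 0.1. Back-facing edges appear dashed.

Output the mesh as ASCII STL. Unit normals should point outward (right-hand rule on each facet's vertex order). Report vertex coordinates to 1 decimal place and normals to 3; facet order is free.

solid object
 facet normal 0.957 0.256 0.140
  outer loop
   vertex 5.6 0.3 4.8
   vertex 5.9 1.8 0.0
   vertex 4.5 6.0 1.9
  endloop
 endfacet
 facet normal 0.597 0.487 -0.637
  outer loop
   vertex 3.2 5.5 0.3
   vertex 4.5 6.0 1.9
   vertex 5.9 1.8 0.0
  endloop
 endfacet
 facet normal 0.757 0.407 0.512
  outer loop
   vertex 3.5 3.2 5.6
   vertex 5.6 0.3 4.8
   vertex 4.5 6.0 1.9
  endloop
 endfacet
 facet normal -0.194 -0.062 -0.979
  outer loop
   vertex 2.2 2.3 0.7
   vertex 3.2 5.5 0.3
   vertex 5.9 1.8 0.0
  endloop
 endfacet
 facet normal -0.318 -0.929 -0.189
  outer loop
   vertex 2.2 2.3 0.7
   vertex 5.6 0.3 4.8
   vertex 0.7 2.1 4.2
  endloop
 endfacet
 facet normal -0.184 -0.935 -0.304
  outer loop
   vertex 2.2 2.3 0.7
   vertex 5.9 1.8 0.0
   vertex 5.6 0.3 4.8
  endloop
 endfacet
 facet normal 0.115 0.777 0.619
  outer loop
   vertex 1.2 3.7 5.4
   vertex 3.5 3.2 5.6
   vertex 4.5 6.0 1.9
  endloop
 endfacet
 facet normal -0.480 0.869 0.118
  outer loop
   vertex 1.2 3.7 5.4
   vertex 4.5 6.0 1.9
   vertex 3.2 5.5 0.3
  endloop
 endfacet
 facet normal -0.288 -0.515 0.807
  outer loop
   vertex 1.2 3.7 5.4
   vertex 0.7 2.1 4.2
   vertex 5.6 0.3 4.8
  endloop
 endfacet
 facet normal -0.160 -0.368 0.916
  outer loop
   vertex 1.2 3.7 5.4
   vertex 5.6 0.3 4.8
   vertex 3.5 3.2 5.6
  endloop
 endfacet
 facet normal -0.766 -0.533 -0.359
  outer loop
   vertex 0.8 3.1 2.5
   vertex 2.2 2.3 0.7
   vertex 0.7 2.1 4.2
  endloop
 endfacet
 facet normal -0.746 0.152 -0.648
  outer loop
   vertex 0.8 3.1 2.5
   vertex 3.2 5.5 0.3
   vertex 2.2 2.3 0.7
  endloop
 endfacet
 facet normal -0.967 0.239 0.084
  outer loop
   vertex 0.8 3.1 2.5
   vertex 0.7 2.1 4.2
   vertex 1.2 3.7 5.4
  endloop
 endfacet
 facet normal -0.725 0.687 -0.042
  outer loop
   vertex 0.8 3.1 2.5
   vertex 1.2 3.7 5.4
   vertex 3.2 5.5 0.3
  endloop
 endfacet
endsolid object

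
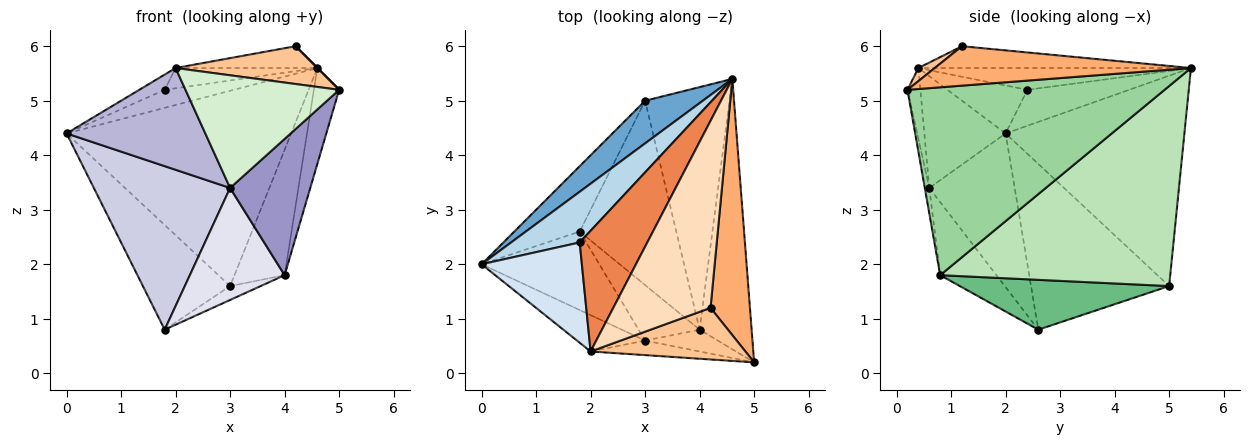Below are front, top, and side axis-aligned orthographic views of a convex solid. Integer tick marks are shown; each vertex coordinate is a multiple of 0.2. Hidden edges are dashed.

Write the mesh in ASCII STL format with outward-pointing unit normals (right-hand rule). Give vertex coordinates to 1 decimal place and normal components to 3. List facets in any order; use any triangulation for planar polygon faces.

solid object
 facet normal -0.614 0.771 0.168
  outer loop
   vertex 3.0 5.0 1.6
   vertex 0.0 2.0 4.4
   vertex 4.6 5.4 5.6
  endloop
 endfacet
 facet normal -0.802 0.507 -0.317
  outer loop
   vertex 3.0 5.0 1.6
   vertex 1.8 2.6 0.8
   vertex 0.0 2.0 4.4
  endloop
 endfacet
 facet normal -0.442 0.300 0.845
  outer loop
   vertex 1.8 2.4 5.2
   vertex 4.6 5.4 5.6
   vertex 0.0 2.0 4.4
  endloop
 endfacet
 facet normal -0.427 0.136 0.894
  outer loop
   vertex 1.8 2.4 5.2
   vertex 0.0 2.0 4.4
   vertex 2.0 0.4 5.6
  endloop
 endfacet
 facet normal -0.303 0.158 0.940
  outer loop
   vertex 1.8 2.4 5.2
   vertex 2.0 0.4 5.6
   vertex 4.6 5.4 5.6
  endloop
 endfacet
 facet normal 0.707 0.000 0.707
  outer loop
   vertex 4.2 1.2 6.0
   vertex 5.0 0.2 5.2
   vertex 4.6 5.4 5.6
  endloop
 endfacet
 facet normal 0.068 -0.590 0.805
  outer loop
   vertex 4.2 1.2 6.0
   vertex 2.0 0.4 5.6
   vertex 5.0 0.2 5.2
  endloop
 endfacet
 facet normal -0.217 0.113 0.970
  outer loop
   vertex 4.2 1.2 6.0
   vertex 4.6 5.4 5.6
   vertex 2.0 0.4 5.6
  endloop
 endfacet
 facet normal 0.458 0.067 -0.887
  outer loop
   vertex 4.0 0.8 1.8
   vertex 1.8 2.6 0.8
   vertex 3.0 5.0 1.6
  endloop
 endfacet
 facet normal 0.959 0.094 -0.266
  outer loop
   vertex 4.0 0.8 1.8
   vertex 4.6 5.4 5.6
   vertex 5.0 0.2 5.2
  endloop
 endfacet
 facet normal 0.903 0.197 -0.381
  outer loop
   vertex 4.0 0.8 1.8
   vertex 3.0 5.0 1.6
   vertex 4.6 5.4 5.6
  endloop
 endfacet
 facet normal -0.083 -0.988 -0.128
  outer loop
   vertex 3.0 0.6 3.4
   vertex 5.0 0.2 5.2
   vertex 2.0 0.4 5.6
  endloop
 endfacet
 facet normal -0.055 -0.986 -0.158
  outer loop
   vertex 3.0 0.6 3.4
   vertex 4.0 0.8 1.8
   vertex 5.0 0.2 5.2
  endloop
 endfacet
 facet normal -0.483 -0.825 -0.295
  outer loop
   vertex 3.0 0.6 3.4
   vertex 2.0 0.4 5.6
   vertex 0.0 2.0 4.4
  endloop
 endfacet
 facet normal -0.492 -0.785 -0.377
  outer loop
   vertex 3.0 0.6 3.4
   vertex 0.0 2.0 4.4
   vertex 1.8 2.6 0.8
  endloop
 endfacet
 facet normal -0.469 -0.791 -0.392
  outer loop
   vertex 3.0 0.6 3.4
   vertex 1.8 2.6 0.8
   vertex 4.0 0.8 1.8
  endloop
 endfacet
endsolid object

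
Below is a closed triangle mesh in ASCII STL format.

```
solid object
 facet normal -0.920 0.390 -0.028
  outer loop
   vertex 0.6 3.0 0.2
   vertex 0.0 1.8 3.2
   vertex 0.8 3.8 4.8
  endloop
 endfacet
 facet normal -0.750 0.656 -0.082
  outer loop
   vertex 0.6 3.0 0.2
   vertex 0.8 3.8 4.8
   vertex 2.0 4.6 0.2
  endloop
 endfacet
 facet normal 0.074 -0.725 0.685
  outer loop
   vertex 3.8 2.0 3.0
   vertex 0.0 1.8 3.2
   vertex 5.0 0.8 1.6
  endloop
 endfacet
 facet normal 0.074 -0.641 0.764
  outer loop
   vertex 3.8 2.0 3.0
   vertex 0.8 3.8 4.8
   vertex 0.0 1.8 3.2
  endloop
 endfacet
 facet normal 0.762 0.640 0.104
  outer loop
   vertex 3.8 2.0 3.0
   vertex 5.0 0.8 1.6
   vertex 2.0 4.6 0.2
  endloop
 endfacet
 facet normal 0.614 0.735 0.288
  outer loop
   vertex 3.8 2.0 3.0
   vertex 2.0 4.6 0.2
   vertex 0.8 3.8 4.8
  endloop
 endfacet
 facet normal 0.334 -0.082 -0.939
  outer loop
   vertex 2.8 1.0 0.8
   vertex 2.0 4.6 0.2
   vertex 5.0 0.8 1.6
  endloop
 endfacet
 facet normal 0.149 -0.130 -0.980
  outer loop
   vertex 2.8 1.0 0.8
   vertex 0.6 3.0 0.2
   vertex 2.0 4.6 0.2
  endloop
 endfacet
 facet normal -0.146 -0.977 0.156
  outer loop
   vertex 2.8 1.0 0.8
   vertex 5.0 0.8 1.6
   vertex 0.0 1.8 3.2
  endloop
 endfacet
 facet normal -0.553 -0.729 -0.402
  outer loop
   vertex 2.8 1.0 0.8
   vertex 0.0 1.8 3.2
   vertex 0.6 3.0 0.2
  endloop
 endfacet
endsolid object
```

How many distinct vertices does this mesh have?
7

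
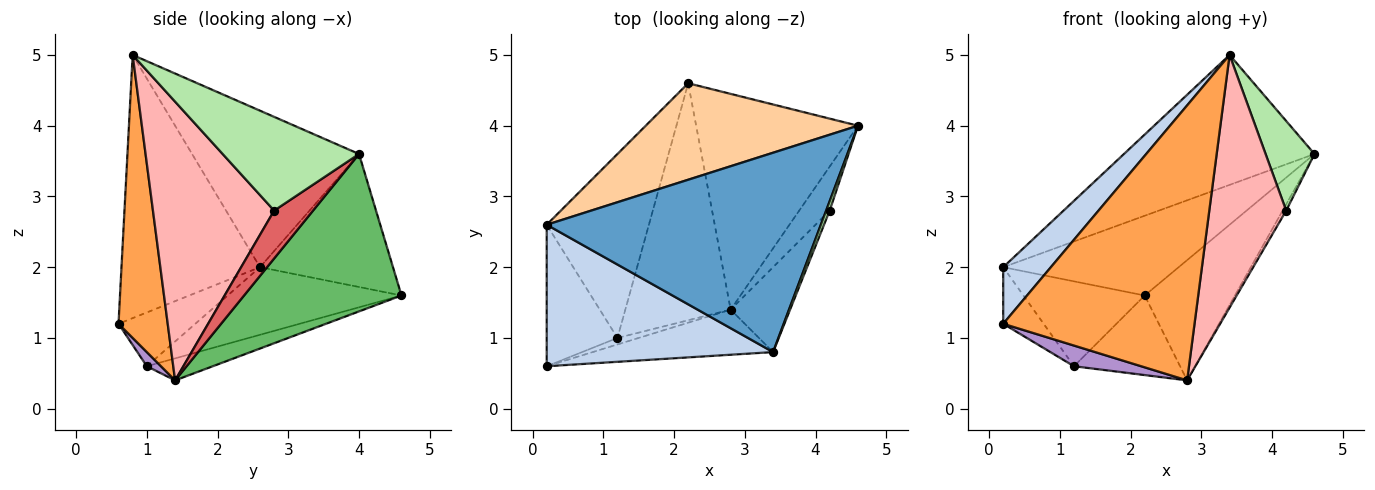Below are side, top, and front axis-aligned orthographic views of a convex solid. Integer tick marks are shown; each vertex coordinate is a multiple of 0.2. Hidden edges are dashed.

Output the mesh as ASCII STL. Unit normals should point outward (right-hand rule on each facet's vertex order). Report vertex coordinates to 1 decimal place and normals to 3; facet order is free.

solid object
 facet normal -0.432 0.492 0.756
  outer loop
   vertex 3.4 0.8 5.0
   vertex 4.6 4.0 3.6
   vertex 0.2 2.6 2.0
  endloop
 endfacet
 facet normal -0.734 -0.252 0.631
  outer loop
   vertex 0.2 0.6 1.2
   vertex 3.4 0.8 5.0
   vertex 0.2 2.6 2.0
  endloop
 endfacet
 facet normal 0.246 -0.956 -0.157
  outer loop
   vertex 0.2 0.6 1.2
   vertex 2.8 1.4 0.4
   vertex 3.4 0.8 5.0
  endloop
 endfacet
 facet normal -0.435 0.574 0.694
  outer loop
   vertex 2.2 4.6 1.6
   vertex 0.2 2.6 2.0
   vertex 4.6 4.0 3.6
  endloop
 endfacet
 facet normal 0.647 0.371 -0.666
  outer loop
   vertex 2.2 4.6 1.6
   vertex 4.6 4.0 3.6
   vertex 2.8 1.4 0.4
  endloop
 endfacet
 facet normal 0.941 -0.337 0.035
  outer loop
   vertex 4.2 2.8 2.8
   vertex 4.6 4.0 3.6
   vertex 3.4 0.8 5.0
  endloop
 endfacet
 facet normal 0.841 0.076 -0.535
  outer loop
   vertex 4.2 2.8 2.8
   vertex 2.8 1.4 0.4
   vertex 4.6 4.0 3.6
  endloop
 endfacet
 facet normal 0.831 -0.527 -0.177
  outer loop
   vertex 4.2 2.8 2.8
   vertex 3.4 0.8 5.0
   vertex 2.8 1.4 0.4
  endloop
 endfacet
 facet normal 0.197 -0.935 -0.295
  outer loop
   vertex 1.2 1.0 0.6
   vertex 2.8 1.4 0.4
   vertex 0.2 0.6 1.2
  endloop
 endfacet
 facet normal -0.194 0.312 -0.930
  outer loop
   vertex 1.2 1.0 0.6
   vertex 2.2 4.6 1.6
   vertex 2.8 1.4 0.4
  endloop
 endfacet
 facet normal -0.577 0.303 -0.759
  outer loop
   vertex 1.2 1.0 0.6
   vertex 0.2 0.6 1.2
   vertex 0.2 2.6 2.0
  endloop
 endfacet
 facet normal -0.515 0.359 -0.778
  outer loop
   vertex 1.2 1.0 0.6
   vertex 0.2 2.6 2.0
   vertex 2.2 4.6 1.6
  endloop
 endfacet
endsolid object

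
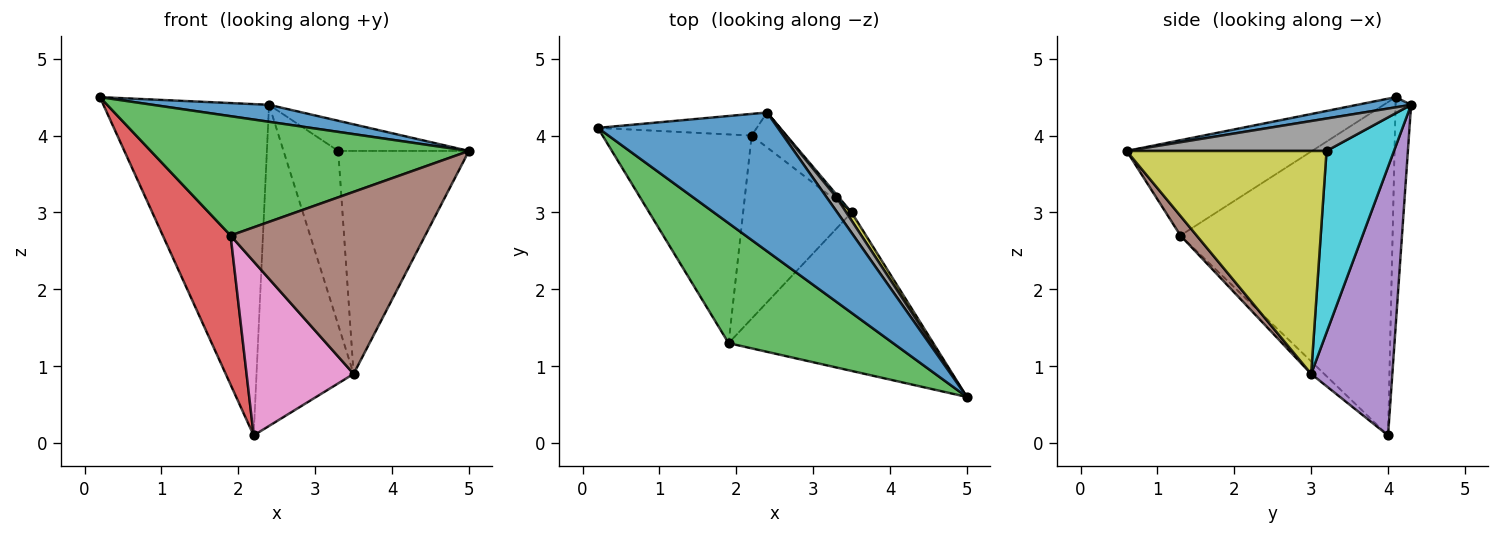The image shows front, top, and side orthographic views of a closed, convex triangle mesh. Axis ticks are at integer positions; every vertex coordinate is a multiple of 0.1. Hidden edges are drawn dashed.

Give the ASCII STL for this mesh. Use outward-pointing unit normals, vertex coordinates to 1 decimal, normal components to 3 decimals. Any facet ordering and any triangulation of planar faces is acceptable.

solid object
 facet normal 0.056 -0.121 0.991
  outer loop
   vertex 2.4 4.3 4.4
   vertex 0.2 4.1 4.5
   vertex 5.0 0.6 3.8
  endloop
 endfacet
 facet normal -0.093 0.994 -0.065
  outer loop
   vertex 2.2 4.0 0.1
   vertex 0.2 4.1 4.5
   vertex 2.4 4.3 4.4
  endloop
 endfacet
 facet normal -0.380 -0.652 0.656
  outer loop
   vertex 1.9 1.3 2.7
   vertex 5.0 0.6 3.8
   vertex 0.2 4.1 4.5
  endloop
 endfacet
 facet normal -0.876 -0.280 -0.392
  outer loop
   vertex 1.9 1.3 2.7
   vertex 0.2 4.1 4.5
   vertex 2.2 4.0 0.1
  endloop
 endfacet
 facet normal 0.639 0.765 -0.083
  outer loop
   vertex 3.5 3.0 0.9
   vertex 2.2 4.0 0.1
   vertex 2.4 4.3 4.4
  endloop
 endfacet
 facet normal 0.063 -0.753 -0.655
  outer loop
   vertex 3.5 3.0 0.9
   vertex 5.0 0.6 3.8
   vertex 1.9 1.3 2.7
  endloop
 endfacet
 facet normal -0.083 -0.686 -0.722
  outer loop
   vertex 3.5 3.0 0.9
   vertex 1.9 1.3 2.7
   vertex 2.2 4.0 0.1
  endloop
 endfacet
 facet normal 0.812 0.531 0.245
  outer loop
   vertex 3.3 3.2 3.8
   vertex 2.4 4.3 4.4
   vertex 5.0 0.6 3.8
  endloop
 endfacet
 facet normal 0.837 0.547 0.020
  outer loop
   vertex 3.3 3.2 3.8
   vertex 5.0 0.6 3.8
   vertex 3.5 3.0 0.9
  endloop
 endfacet
 facet normal 0.777 0.630 0.010
  outer loop
   vertex 3.3 3.2 3.8
   vertex 3.5 3.0 0.9
   vertex 2.4 4.3 4.4
  endloop
 endfacet
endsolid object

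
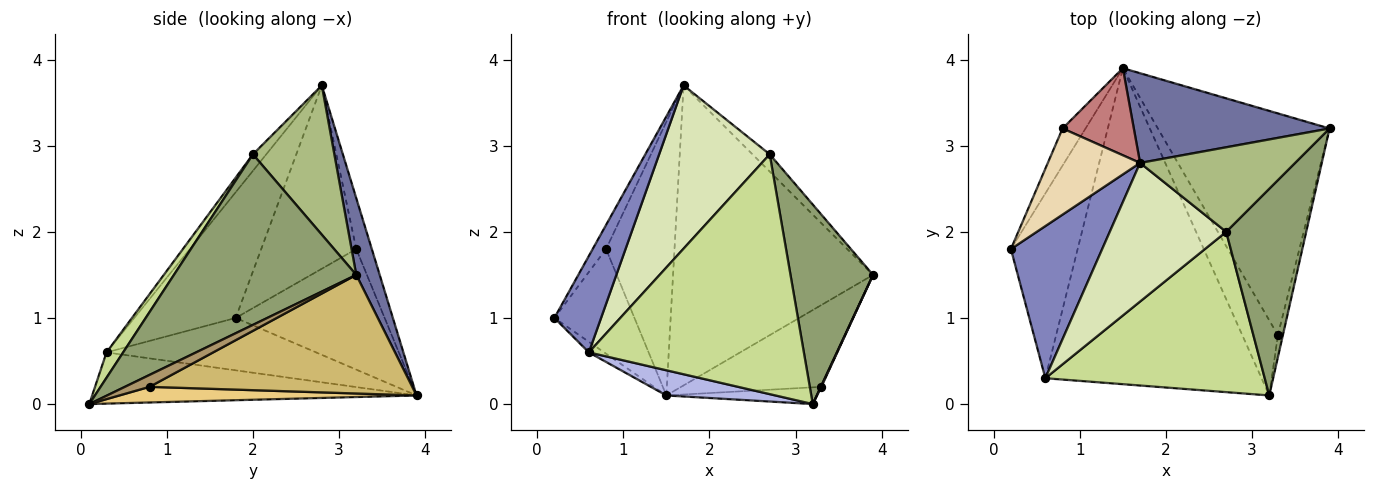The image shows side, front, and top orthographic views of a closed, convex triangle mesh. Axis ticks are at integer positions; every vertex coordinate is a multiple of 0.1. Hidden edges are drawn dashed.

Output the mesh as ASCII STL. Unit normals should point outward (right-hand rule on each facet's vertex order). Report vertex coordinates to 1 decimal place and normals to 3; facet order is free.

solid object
 facet normal 0.112 0.952 0.285
  outer loop
   vertex 1.5 3.9 0.1
   vertex 1.7 2.8 3.7
   vertex 3.9 3.2 1.5
  endloop
 endfacet
 facet normal -0.758 -0.349 0.551
  outer loop
   vertex 0.6 0.3 0.6
   vertex 1.7 2.8 3.7
   vertex 0.2 1.8 1.0
  endloop
 endfacet
 facet normal -0.617 0.045 -0.786
  outer loop
   vertex 0.6 0.3 0.6
   vertex 0.2 1.8 1.0
   vertex 1.5 3.9 0.1
  endloop
 endfacet
 facet normal -0.230 -0.077 -0.970
  outer loop
   vertex 0.6 0.3 0.6
   vertex 1.5 3.9 0.1
   vertex 3.2 0.1 0.0
  endloop
 endfacet
 facet normal 0.838 -0.379 0.393
  outer loop
   vertex 2.7 2.0 2.9
   vertex 3.2 0.1 0.0
   vertex 3.9 3.2 1.5
  endloop
 endfacet
 facet normal 0.686 0.145 0.713
  outer loop
   vertex 2.7 2.0 2.9
   vertex 3.9 3.2 1.5
   vertex 1.7 2.8 3.7
  endloop
 endfacet
 facet normal 0.064 -0.830 0.555
  outer loop
   vertex 2.7 2.0 2.9
   vertex 0.6 0.3 0.6
   vertex 3.2 0.1 0.0
  endloop
 endfacet
 facet normal -0.092 -0.759 0.645
  outer loop
   vertex 2.7 2.0 2.9
   vertex 1.7 2.8 3.7
   vertex 0.6 0.3 0.6
  endloop
 endfacet
 facet normal 0.922 -0.021 -0.386
  outer loop
   vertex 3.3 0.8 0.2
   vertex 3.9 3.2 1.5
   vertex 3.2 0.1 0.0
  endloop
 endfacet
 facet normal 0.544 0.290 -0.787
  outer loop
   vertex 3.3 0.8 0.2
   vertex 1.5 3.9 0.1
   vertex 3.9 3.2 1.5
  endloop
 endfacet
 facet normal 0.394 0.200 -0.897
  outer loop
   vertex 3.3 0.8 0.2
   vertex 3.2 0.1 0.0
   vertex 1.5 3.9 0.1
  endloop
 endfacet
 facet normal -0.886 0.125 0.446
  outer loop
   vertex 0.8 3.2 1.8
   vertex 0.2 1.8 1.0
   vertex 1.7 2.8 3.7
  endloop
 endfacet
 facet normal -0.869 0.467 -0.165
  outer loop
   vertex 0.8 3.2 1.8
   vertex 1.5 3.9 0.1
   vertex 0.2 1.8 1.0
  endloop
 endfacet
 facet normal -0.212 0.931 0.296
  outer loop
   vertex 0.8 3.2 1.8
   vertex 1.7 2.8 3.7
   vertex 1.5 3.9 0.1
  endloop
 endfacet
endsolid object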